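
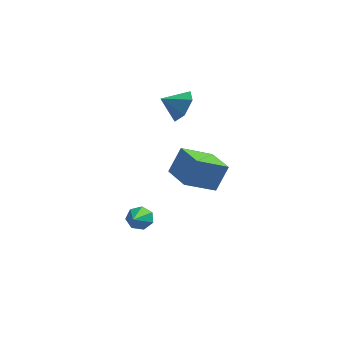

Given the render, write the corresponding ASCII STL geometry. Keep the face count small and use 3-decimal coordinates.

solid 
facet normal -0.084 0.840 -0.536
outer loop
vertex 0.496 -2.039 -3.594
vertex 0.217 -1.726 -3.059
vertex 0.874 -1.769 -3.23
endloop
endfacet
facet normal 0.758 -0.506 -0.412
outer loop
vertex 0.496 -2.039 -3.594
vertex 0.874 -1.769 -3.23
vertex 0.403 -3.574 -1.881
endloop
endfacet
facet normal -0.085 0.840 -0.536
outer loop
vertex 0.874 -1.769 -3.23
vertex 0.217 -1.726 -3.059
vertex 0.757 -1.466 -2.737
endloop
endfacet
facet normal 0.963 -0.055 0.263
outer loop
vertex 0.874 -1.769 -3.23
vertex 0.757 -1.466 -2.737
vertex 0.403 -3.574 -1.881
endloop
endfacet
facet normal -0.085 0.840 -0.536
outer loop
vertex 0.757 -1.466 -2.737
vertex 0.217 -1.726 -3.059
vertex 0.234 -1.359 -2.487
endloop
endfacet
facet normal 0.460 0.267 0.847
outer loop
vertex 0.757 -1.466 -2.737
vertex 0.234 -1.359 -2.487
vertex 0.403 -3.574 -1.881
endloop
endfacet
facet normal -0.085 0.840 -0.536
outer loop
vertex 0.234 -1.359 -2.487
vertex 0.217 -1.726 -3.059
vertex -0.302 -1.528 -2.667
endloop
endfacet
facet normal -0.372 0.218 0.902
outer loop
vertex 0.234 -1.359 -2.487
vertex -0.302 -1.528 -2.667
vertex 0.403 -3.574 -1.881
endloop
endfacet
facet normal -0.084 0.840 -0.536
outer loop
vertex -0.302 -1.528 -2.667
vertex 0.217 -1.726 -3.059
vertex -0.447 -1.846 -3.143
endloop
endfacet
facet normal -0.908 -0.164 0.386
outer loop
vertex -0.302 -1.528 -2.667
vertex -0.447 -1.846 -3.143
vertex 0.403 -3.574 -1.881
endloop
endfacet
facet normal -0.084 0.841 -0.535
outer loop
vertex -0.447 -1.846 -3.143
vertex 0.217 -1.726 -3.059
vertex -0.091 -2.073 -3.556
endloop
endfacet
facet normal -0.742 -0.593 -0.313
outer loop
vertex -0.447 -1.846 -3.143
vertex -0.091 -2.073 -3.556
vertex 0.403 -3.574 -1.881
endloop
endfacet
facet normal -0.083 0.841 -0.535
outer loop
vertex -0.091 -2.073 -3.556
vertex 0.217 -1.726 -3.059
vertex 0.496 -2.039 -3.594
endloop
endfacet
facet normal -0.000 -0.745 -0.667
outer loop
vertex -0.091 -2.073 -3.556
vertex 0.496 -2.039 -3.594
vertex 0.403 -3.574 -1.881
endloop
endfacet
facet normal -0.718 -0.529 0.452
outer loop
vertex 2.718 -0.776 0.69
vertex 1.623 0.595 0.557
vertex 2.237 -1.293 -0.679
endloop
endfacet
facet normal 0.622 -0.779 0.076
outer loop
vertex 3.537 -0.335 -1.497
vertex 2.718 -0.776 0.69
vertex 2.237 -1.293 -0.679
endloop
endfacet
facet normal -0.718 -0.529 0.452
outer loop
vertex 2.237 -1.293 -0.679
vertex 1.623 0.595 0.557
vertex 1.142 0.079 -0.812
endloop
endfacet
facet normal -0.312 -0.335 -0.889
outer loop
vertex 1.142 0.079 -0.812
vertex 3.537 -0.335 -1.497
vertex 2.237 -1.293 -0.679
endloop
endfacet
facet normal 0.312 0.335 0.889
outer loop
vertex 2.718 -0.776 0.69
vertex 2.923 1.553 -0.261
vertex 1.623 0.595 0.557
endloop
endfacet
facet normal 0.622 -0.780 0.076
outer loop
vertex 4.018 0.181 -0.128
vertex 2.718 -0.776 0.69
vertex 3.537 -0.335 -1.497
endloop
endfacet
facet normal 0.312 0.335 0.889
outer loop
vertex 4.018 0.181 -0.128
vertex 2.923 1.553 -0.261
vertex 2.718 -0.776 0.69
endloop
endfacet
facet normal -0.622 0.780 -0.075
outer loop
vertex 1.623 0.595 0.557
vertex 2.923 1.553 -0.261
vertex 1.142 0.079 -0.812
endloop
endfacet
facet normal -0.312 -0.336 -0.889
outer loop
vertex 2.442 1.036 -1.63
vertex 3.537 -0.335 -1.497
vertex 1.142 0.079 -0.812
endloop
endfacet
facet normal -0.622 0.780 -0.076
outer loop
vertex 1.142 0.079 -0.812
vertex 2.923 1.553 -0.261
vertex 2.442 1.036 -1.63
endloop
endfacet
facet normal 0.718 0.530 -0.452
outer loop
vertex 2.442 1.036 -1.63
vertex 4.018 0.181 -0.128
vertex 3.537 -0.335 -1.497
endloop
endfacet
facet normal 0.718 0.529 -0.452
outer loop
vertex 2.923 1.553 -0.261
vertex 4.018 0.181 -0.128
vertex 2.442 1.036 -1.63
endloop
endfacet
facet normal 0.814 0.302 -0.497
outer loop
vertex 2.25 0.249 4.138
vertex 1.7 0.578 3.437
vertex 1.933 1.145 4.164
endloop
endfacet
facet normal -0.075 -0.055 0.996
outer loop
vertex 2.25 0.249 4.138
vertex 1.933 1.145 4.164
vertex 0.74 0.222 4.023
endloop
endfacet
facet normal 0.814 0.302 -0.497
outer loop
vertex 1.933 1.145 4.164
vertex 1.7 0.578 3.437
vertex 1.383 1.474 3.463
endloop
endfacet
facet normal -0.508 0.555 0.659
outer loop
vertex 1.933 1.145 4.164
vertex 1.383 1.474 3.463
vertex 0.74 0.222 4.023
endloop
endfacet
facet normal 0.814 0.302 -0.496
outer loop
vertex 1.383 1.474 3.463
vertex 1.7 0.578 3.437
vertex 1.15 0.908 2.736
endloop
endfacet
facet normal -0.898 0.437 -0.053
outer loop
vertex 1.383 1.474 3.463
vertex 1.15 0.908 2.736
vertex 0.74 0.222 4.023
endloop
endfacet
facet normal 0.814 0.302 -0.496
outer loop
vertex 1.15 0.908 2.736
vertex 1.7 0.578 3.437
vertex 1.467 0.012 2.71
endloop
endfacet
facet normal -0.856 -0.290 -0.428
outer loop
vertex 1.15 0.908 2.736
vertex 1.467 0.012 2.71
vertex 0.74 0.222 4.023
endloop
endfacet
facet normal 0.814 0.302 -0.496
outer loop
vertex 1.467 0.012 2.71
vertex 1.7 0.578 3.437
vertex 2.017 -0.317 3.412
endloop
endfacet
facet normal -0.424 -0.901 -0.090
outer loop
vertex 1.467 0.012 2.71
vertex 2.017 -0.317 3.412
vertex 0.74 0.222 4.023
endloop
endfacet
facet normal 0.814 0.302 -0.497
outer loop
vertex 2.017 -0.317 3.412
vertex 1.7 0.578 3.437
vertex 2.25 0.249 4.138
endloop
endfacet
facet normal -0.033 -0.783 0.621
outer loop
vertex 2.017 -0.317 3.412
vertex 2.25 0.249 4.138
vertex 0.74 0.222 4.023
endloop
endfacet

endsolid


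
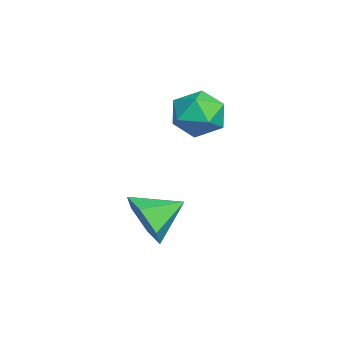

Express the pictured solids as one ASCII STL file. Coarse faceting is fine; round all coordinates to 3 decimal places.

solid 
facet normal -0.172 -0.326 0.930
outer loop
vertex -0.94 1.9 0.644
vertex -0.644 1.005 0.385
vertex 0.002 1.653 0.732
endloop
endfacet
facet normal 0.009 0.364 0.931
outer loop
vertex -0.94 1.9 0.644
vertex 0.002 1.653 0.732
vertex -0.242 2.535 0.389
endloop
endfacet
facet normal -0.460 0.716 0.524
outer loop
vertex -0.94 1.9 0.644
vertex -0.242 2.535 0.389
vertex -1.038 2.433 -0.17
endloop
endfacet
facet normal -0.931 0.244 0.272
outer loop
vertex -0.94 1.9 0.644
vertex -1.038 2.433 -0.17
vertex -1.286 1.487 -0.172
endloop
endfacet
facet normal -0.753 -0.400 0.522
outer loop
vertex -0.94 1.9 0.644
vertex -1.286 1.487 -0.172
vertex -0.644 1.005 0.385
endloop
endfacet
facet normal 0.652 0.425 0.628
outer loop
vertex -0.242 2.535 0.389
vertex 0.002 1.653 0.732
vertex 0.486 2.033 -0.028
endloop
endfacet
facet normal 0.359 -0.693 0.626
outer loop
vertex 0.002 1.653 0.732
vertex -0.644 1.005 0.385
vertex 0.238 1.087 -0.03
endloop
endfacet
facet normal -0.581 -0.813 -0.035
outer loop
vertex -0.644 1.005 0.385
vertex -1.286 1.487 -0.172
vertex -0.558 0.985 -0.589
endloop
endfacet
facet normal -0.869 0.229 -0.439
outer loop
vertex -1.286 1.487 -0.172
vertex -1.038 2.433 -0.17
vertex -0.802 1.867 -0.932
endloop
endfacet
facet normal -0.106 0.994 -0.030
outer loop
vertex -1.038 2.433 -0.17
vertex -0.242 2.535 0.389
vertex -0.156 2.515 -0.585
endloop
endfacet
facet normal 0.931 -0.244 -0.272
outer loop
vertex 0.14 1.62 -0.844
vertex 0.486 2.033 -0.028
vertex 0.238 1.087 -0.03
endloop
endfacet
facet normal 0.460 -0.716 -0.524
outer loop
vertex 0.14 1.62 -0.844
vertex 0.238 1.087 -0.03
vertex -0.558 0.985 -0.589
endloop
endfacet
facet normal -0.009 -0.364 -0.931
outer loop
vertex 0.14 1.62 -0.844
vertex -0.558 0.985 -0.589
vertex -0.802 1.867 -0.932
endloop
endfacet
facet normal 0.172 0.326 -0.930
outer loop
vertex 0.14 1.62 -0.844
vertex -0.802 1.867 -0.932
vertex -0.156 2.515 -0.585
endloop
endfacet
facet normal 0.753 0.400 -0.522
outer loop
vertex 0.14 1.62 -0.844
vertex -0.156 2.515 -0.585
vertex 0.486 2.033 -0.028
endloop
endfacet
facet normal 0.869 -0.229 0.439
outer loop
vertex 0.238 1.087 -0.03
vertex 0.486 2.033 -0.028
vertex 0.002 1.653 0.732
endloop
endfacet
facet normal 0.106 -0.994 0.030
outer loop
vertex -0.558 0.985 -0.589
vertex 0.238 1.087 -0.03
vertex -0.644 1.005 0.385
endloop
endfacet
facet normal -0.652 -0.425 -0.628
outer loop
vertex -0.802 1.867 -0.932
vertex -0.558 0.985 -0.589
vertex -1.286 1.487 -0.172
endloop
endfacet
facet normal -0.359 0.693 -0.626
outer loop
vertex -0.156 2.515 -0.585
vertex -0.802 1.867 -0.932
vertex -1.038 2.433 -0.17
endloop
endfacet
facet normal 0.581 0.813 0.035
outer loop
vertex 0.486 2.033 -0.028
vertex -0.156 2.515 -0.585
vertex -0.242 2.535 0.389
endloop
endfacet
facet normal 0.329 -0.872 -0.364
outer loop
vertex 2.172 0.513 -4.329
vertex 1.803 0.031 -3.508
vertex 1.217 0.155 -4.334
endloop
endfacet
facet normal -0.278 0.751 -0.599
outer loop
vertex 2.172 0.513 -4.329
vertex 1.217 0.155 -4.334
vertex 1.337 1.269 -2.992
endloop
endfacet
facet normal 0.328 -0.872 -0.364
outer loop
vertex 1.217 0.155 -4.334
vertex 1.803 0.031 -3.508
vertex 0.848 -0.326 -3.514
endloop
endfacet
facet normal -0.914 0.348 -0.207
outer loop
vertex 1.217 0.155 -4.334
vertex 0.848 -0.326 -3.514
vertex 1.337 1.269 -2.992
endloop
endfacet
facet normal 0.328 -0.872 -0.364
outer loop
vertex 0.848 -0.326 -3.514
vertex 1.803 0.031 -3.508
vertex 1.434 -0.45 -2.688
endloop
endfacet
facet normal -0.810 0.057 0.583
outer loop
vertex 0.848 -0.326 -3.514
vertex 1.434 -0.45 -2.688
vertex 1.337 1.269 -2.992
endloop
endfacet
facet normal 0.328 -0.872 -0.364
outer loop
vertex 1.434 -0.45 -2.688
vertex 1.803 0.031 -3.508
vertex 2.389 -0.093 -2.683
endloop
endfacet
facet normal -0.069 0.170 0.983
outer loop
vertex 1.434 -0.45 -2.688
vertex 2.389 -0.093 -2.683
vertex 1.337 1.269 -2.992
endloop
endfacet
facet normal 0.329 -0.871 -0.364
outer loop
vertex 2.389 -0.093 -2.683
vertex 1.803 0.031 -3.508
vertex 2.758 0.389 -3.503
endloop
endfacet
facet normal 0.567 0.573 0.592
outer loop
vertex 2.389 -0.093 -2.683
vertex 2.758 0.389 -3.503
vertex 1.337 1.269 -2.992
endloop
endfacet
facet normal 0.329 -0.872 -0.364
outer loop
vertex 2.758 0.389 -3.503
vertex 1.803 0.031 -3.508
vertex 2.172 0.513 -4.329
endloop
endfacet
facet normal 0.463 0.864 -0.199
outer loop
vertex 2.758 0.389 -3.503
vertex 2.172 0.513 -4.329
vertex 1.337 1.269 -2.992
endloop
endfacet

endsolid


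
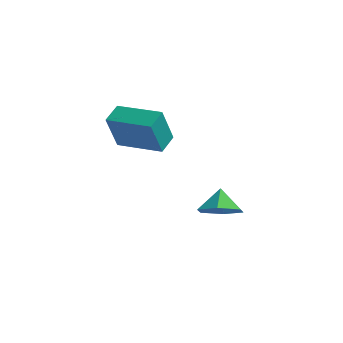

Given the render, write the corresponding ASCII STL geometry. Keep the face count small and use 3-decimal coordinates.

solid 
facet normal -0.975 0.175 -0.138
outer loop
vertex -0.549 -0.824 2.233
vertex -0.411 0.159 2.508
vertex -0.225 -0.384 0.497
endloop
endfacet
facet normal -0.133 -0.955 -0.267
outer loop
vertex 1.871 -0.759 0.792
vertex -0.549 -0.824 2.233
vertex -0.225 -0.384 0.497
endloop
endfacet
facet normal -0.975 0.174 -0.137
outer loop
vertex -0.225 -0.384 0.497
vertex -0.411 0.159 2.508
vertex -0.088 0.599 0.772
endloop
endfacet
facet normal 0.178 0.242 -0.954
outer loop
vertex -0.088 0.599 0.772
vertex 1.871 -0.759 0.792
vertex -0.225 -0.384 0.497
endloop
endfacet
facet normal -0.178 -0.242 0.954
outer loop
vertex -0.549 -0.824 2.233
vertex 1.685 -0.216 2.803
vertex -0.411 0.159 2.508
endloop
endfacet
facet normal -0.133 -0.955 -0.267
outer loop
vertex 1.548 -1.199 2.528
vertex -0.549 -0.824 2.233
vertex 1.871 -0.759 0.792
endloop
endfacet
facet normal -0.177 -0.242 0.954
outer loop
vertex 1.548 -1.199 2.528
vertex 1.685 -0.216 2.803
vertex -0.549 -0.824 2.233
endloop
endfacet
facet normal 0.133 0.955 0.267
outer loop
vertex -0.411 0.159 2.508
vertex 1.685 -0.216 2.803
vertex -0.088 0.599 0.772
endloop
endfacet
facet normal 0.177 0.242 -0.954
outer loop
vertex 2.009 0.224 1.067
vertex 1.871 -0.759 0.792
vertex -0.088 0.599 0.772
endloop
endfacet
facet normal 0.133 0.955 0.267
outer loop
vertex -0.088 0.599 0.772
vertex 1.685 -0.216 2.803
vertex 2.009 0.224 1.067
endloop
endfacet
facet normal 0.975 -0.175 0.137
outer loop
vertex 2.009 0.224 1.067
vertex 1.548 -1.199 2.528
vertex 1.871 -0.759 0.792
endloop
endfacet
facet normal 0.975 -0.174 0.138
outer loop
vertex 1.685 -0.216 2.803
vertex 1.548 -1.199 2.528
vertex 2.009 0.224 1.067
endloop
endfacet
facet normal 0.217 -0.675 -0.705
outer loop
vertex 4.877 0.475 -2.95
vertex 3.948 0.652 -3.406
vertex 4.787 1.216 -3.688
endloop
endfacet
facet normal 0.638 0.581 0.506
outer loop
vertex 4.877 0.475 -2.95
vertex 4.787 1.216 -3.688
vertex 3.692 1.448 -2.574
endloop
endfacet
facet normal 0.217 -0.675 -0.705
outer loop
vertex 4.787 1.216 -3.688
vertex 3.948 0.652 -3.406
vertex 3.858 1.393 -4.144
endloop
endfacet
facet normal 0.194 0.981 -0.014
outer loop
vertex 4.787 1.216 -3.688
vertex 3.858 1.393 -4.144
vertex 3.692 1.448 -2.574
endloop
endfacet
facet normal 0.218 -0.675 -0.705
outer loop
vertex 3.858 1.393 -4.144
vertex 3.948 0.652 -3.406
vertex 3.019 0.828 -3.862
endloop
endfacet
facet normal -0.577 0.812 -0.089
outer loop
vertex 3.858 1.393 -4.144
vertex 3.019 0.828 -3.862
vertex 3.692 1.448 -2.574
endloop
endfacet
facet normal 0.218 -0.675 -0.705
outer loop
vertex 3.019 0.828 -3.862
vertex 3.948 0.652 -3.406
vertex 3.109 0.087 -3.124
endloop
endfacet
facet normal -0.903 0.243 0.355
outer loop
vertex 3.019 0.828 -3.862
vertex 3.109 0.087 -3.124
vertex 3.692 1.448 -2.574
endloop
endfacet
facet normal 0.218 -0.675 -0.705
outer loop
vertex 3.109 0.087 -3.124
vertex 3.948 0.652 -3.406
vertex 4.038 -0.09 -2.668
endloop
endfacet
facet normal -0.459 -0.157 0.874
outer loop
vertex 3.109 0.087 -3.124
vertex 4.038 -0.09 -2.668
vertex 3.692 1.448 -2.574
endloop
endfacet
facet normal 0.218 -0.675 -0.705
outer loop
vertex 4.038 -0.09 -2.668
vertex 3.948 0.652 -3.406
vertex 4.877 0.475 -2.95
endloop
endfacet
facet normal 0.311 0.012 0.950
outer loop
vertex 4.038 -0.09 -2.668
vertex 4.877 0.475 -2.95
vertex 3.692 1.448 -2.574
endloop
endfacet

endsolid


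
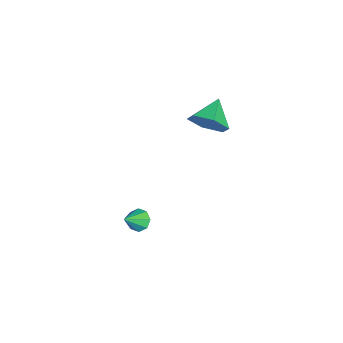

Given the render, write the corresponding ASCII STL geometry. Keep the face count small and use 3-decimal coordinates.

solid 
facet normal 0.827 -0.339 -0.448
outer loop
vertex 1.513 0.843 3.333
vertex 1.049 0.621 2.644
vertex 1.397 1.406 2.693
endloop
endfacet
facet normal 0.039 0.754 0.656
outer loop
vertex 1.513 0.843 3.333
vertex 1.397 1.406 2.693
vertex 0.031 1.039 3.196
endloop
endfacet
facet normal 0.827 -0.339 -0.448
outer loop
vertex 1.397 1.406 2.693
vertex 1.049 0.621 2.644
vertex 0.933 1.184 2.004
endloop
endfacet
facet normal -0.295 0.950 -0.107
outer loop
vertex 1.397 1.406 2.693
vertex 0.933 1.184 2.004
vertex 0.031 1.039 3.196
endloop
endfacet
facet normal 0.826 -0.340 -0.449
outer loop
vertex 0.933 1.184 2.004
vertex 1.049 0.621 2.644
vertex 0.584 0.399 1.956
endloop
endfacet
facet normal -0.762 0.371 -0.531
outer loop
vertex 0.933 1.184 2.004
vertex 0.584 0.399 1.956
vertex 0.031 1.039 3.196
endloop
endfacet
facet normal 0.826 -0.340 -0.449
outer loop
vertex 0.584 0.399 1.956
vertex 1.049 0.621 2.644
vertex 0.7 -0.164 2.596
endloop
endfacet
facet normal -0.895 -0.402 -0.192
outer loop
vertex 0.584 0.399 1.956
vertex 0.7 -0.164 2.596
vertex 0.031 1.039 3.196
endloop
endfacet
facet normal 0.827 -0.340 -0.447
outer loop
vertex 0.7 -0.164 2.596
vertex 1.049 0.621 2.644
vertex 1.164 0.059 3.285
endloop
endfacet
facet normal -0.562 -0.598 0.572
outer loop
vertex 0.7 -0.164 2.596
vertex 1.164 0.059 3.285
vertex 0.031 1.039 3.196
endloop
endfacet
facet normal 0.827 -0.341 -0.447
outer loop
vertex 1.164 0.059 3.285
vertex 1.049 0.621 2.644
vertex 1.513 0.843 3.333
endloop
endfacet
facet normal -0.095 -0.019 0.995
outer loop
vertex 1.164 0.059 3.285
vertex 1.513 0.843 3.333
vertex 0.031 1.039 3.196
endloop
endfacet
facet normal -0.551 0.482 -0.681
outer loop
vertex 2.332 -1.677 -2.742
vertex 1.941 -2.01 -2.661
vertex 2.084 -1.555 -2.455
endloop
endfacet
facet normal 0.728 0.565 0.389
outer loop
vertex 2.332 -1.677 -2.742
vertex 2.084 -1.555 -2.455
vertex 2.559 -2.55 -1.899
endloop
endfacet
facet normal -0.551 0.482 -0.681
outer loop
vertex 2.084 -1.555 -2.455
vertex 1.941 -2.01 -2.661
vertex 1.753 -1.699 -2.289
endloop
endfacet
facet normal 0.176 0.543 0.821
outer loop
vertex 2.084 -1.555 -2.455
vertex 1.753 -1.699 -2.289
vertex 2.559 -2.55 -1.899
endloop
endfacet
facet normal -0.553 0.480 -0.681
outer loop
vertex 1.753 -1.699 -2.289
vertex 1.941 -2.01 -2.661
vertex 1.532 -2.026 -2.34
endloop
endfacet
facet normal -0.352 0.093 0.931
outer loop
vertex 1.753 -1.699 -2.289
vertex 1.532 -2.026 -2.34
vertex 2.559 -2.55 -1.899
endloop
endfacet
facet normal -0.552 0.483 -0.679
outer loop
vertex 1.532 -2.026 -2.34
vertex 1.941 -2.01 -2.661
vertex 1.55 -2.343 -2.58
endloop
endfacet
facet normal -0.548 -0.525 0.652
outer loop
vertex 1.532 -2.026 -2.34
vertex 1.55 -2.343 -2.58
vertex 2.559 -2.55 -1.899
endloop
endfacet
facet normal -0.551 0.482 -0.681
outer loop
vertex 1.55 -2.343 -2.58
vertex 1.941 -2.01 -2.661
vertex 1.797 -2.466 -2.867
endloop
endfacet
facet normal -0.295 -0.944 0.150
outer loop
vertex 1.55 -2.343 -2.58
vertex 1.797 -2.466 -2.867
vertex 2.559 -2.55 -1.899
endloop
endfacet
facet normal -0.552 0.482 -0.680
outer loop
vertex 1.797 -2.466 -2.867
vertex 1.941 -2.01 -2.661
vertex 2.128 -2.321 -3.033
endloop
endfacet
facet normal 0.261 -0.922 -0.285
outer loop
vertex 1.797 -2.466 -2.867
vertex 2.128 -2.321 -3.033
vertex 2.559 -2.55 -1.899
endloop
endfacet
facet normal -0.553 0.481 -0.680
outer loop
vertex 2.128 -2.321 -3.033
vertex 1.941 -2.01 -2.661
vertex 2.35 -1.994 -2.982
endloop
endfacet
facet normal 0.788 -0.473 -0.395
outer loop
vertex 2.128 -2.321 -3.033
vertex 2.35 -1.994 -2.982
vertex 2.559 -2.55 -1.899
endloop
endfacet
facet normal -0.552 0.483 -0.679
outer loop
vertex 2.35 -1.994 -2.982
vertex 1.941 -2.01 -2.661
vertex 2.332 -1.677 -2.742
endloop
endfacet
facet normal 0.983 0.144 -0.116
outer loop
vertex 2.35 -1.994 -2.982
vertex 2.332 -1.677 -2.742
vertex 2.559 -2.55 -1.899
endloop
endfacet

endsolid


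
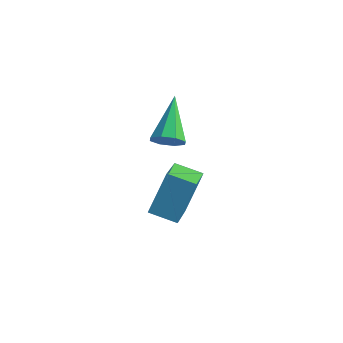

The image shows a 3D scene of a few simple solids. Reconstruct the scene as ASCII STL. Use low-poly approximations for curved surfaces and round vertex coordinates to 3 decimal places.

solid 
facet normal 0.228 -0.822 -0.522
outer loop
vertex 1.49 0.17 1.029
vertex 1.127 0.357 0.576
vertex 1.716 0.432 0.715
endloop
endfacet
facet normal 0.739 0.149 0.657
outer loop
vertex 1.49 0.17 1.029
vertex 1.716 0.432 0.715
vertex 0.713 1.843 1.524
endloop
endfacet
facet normal 0.228 -0.820 -0.525
outer loop
vertex 1.716 0.432 0.715
vertex 1.127 0.357 0.576
vertex 1.597 0.651 0.321
endloop
endfacet
facet normal 0.829 0.556 0.059
outer loop
vertex 1.716 0.432 0.715
vertex 1.597 0.651 0.321
vertex 0.713 1.843 1.524
endloop
endfacet
facet normal 0.229 -0.820 -0.524
outer loop
vertex 1.597 0.651 0.321
vertex 1.127 0.357 0.576
vertex 1.202 0.698 0.075
endloop
endfacet
facet normal 0.394 0.781 -0.484
outer loop
vertex 1.597 0.651 0.321
vertex 1.202 0.698 0.075
vertex 0.713 1.843 1.524
endloop
endfacet
facet normal 0.229 -0.820 -0.524
outer loop
vertex 1.202 0.698 0.075
vertex 1.127 0.357 0.576
vertex 0.763 0.545 0.123
endloop
endfacet
facet normal -0.312 0.691 -0.652
outer loop
vertex 1.202 0.698 0.075
vertex 0.763 0.545 0.123
vertex 0.713 1.843 1.524
endloop
endfacet
facet normal 0.229 -0.820 -0.524
outer loop
vertex 0.763 0.545 0.123
vertex 1.127 0.357 0.576
vertex 0.538 0.282 0.436
endloop
endfacet
facet normal -0.875 0.339 -0.345
outer loop
vertex 0.763 0.545 0.123
vertex 0.538 0.282 0.436
vertex 0.713 1.843 1.524
endloop
endfacet
facet normal 0.229 -0.822 -0.522
outer loop
vertex 0.538 0.282 0.436
vertex 1.127 0.357 0.576
vertex 0.657 0.064 0.831
endloop
endfacet
facet normal -0.965 -0.068 0.253
outer loop
vertex 0.538 0.282 0.436
vertex 0.657 0.064 0.831
vertex 0.713 1.843 1.524
endloop
endfacet
facet normal 0.228 -0.821 -0.524
outer loop
vertex 0.657 0.064 0.831
vertex 1.127 0.357 0.576
vertex 1.051 0.017 1.076
endloop
endfacet
facet normal -0.530 -0.293 0.796
outer loop
vertex 0.657 0.064 0.831
vertex 1.051 0.017 1.076
vertex 0.713 1.843 1.524
endloop
endfacet
facet normal 0.230 -0.821 -0.523
outer loop
vertex 1.051 0.017 1.076
vertex 1.127 0.357 0.576
vertex 1.49 0.17 1.029
endloop
endfacet
facet normal 0.174 -0.204 0.963
outer loop
vertex 1.051 0.017 1.076
vertex 1.49 0.17 1.029
vertex 0.713 1.843 1.524
endloop
endfacet
facet normal -0.962 -0.102 0.251
outer loop
vertex 1.042 0.455 -1.246
vertex 0.584 2.111 -2.326
vertex 0.795 -0.478 -2.572
endloop
endfacet
facet normal 0.226 -0.816 0.532
outer loop
vertex 1.796 -0.371 -2.834
vertex 1.042 0.455 -1.246
vertex 0.795 -0.478 -2.572
endloop
endfacet
facet normal -0.963 -0.102 0.251
outer loop
vertex 0.795 -0.478 -2.572
vertex 0.584 2.111 -2.326
vertex 0.337 1.179 -3.652
endloop
endfacet
facet normal -0.151 -0.569 -0.809
outer loop
vertex 0.337 1.179 -3.652
vertex 1.796 -0.371 -2.834
vertex 0.795 -0.478 -2.572
endloop
endfacet
facet normal 0.151 0.569 0.808
outer loop
vertex 1.042 0.455 -1.246
vertex 1.585 2.218 -2.588
vertex 0.584 2.111 -2.326
endloop
endfacet
facet normal 0.226 -0.816 0.532
outer loop
vertex 2.043 0.561 -1.508
vertex 1.042 0.455 -1.246
vertex 1.796 -0.371 -2.834
endloop
endfacet
facet normal 0.151 0.569 0.808
outer loop
vertex 2.043 0.561 -1.508
vertex 1.585 2.218 -2.588
vertex 1.042 0.455 -1.246
endloop
endfacet
facet normal -0.226 0.816 -0.532
outer loop
vertex 0.584 2.111 -2.326
vertex 1.585 2.218 -2.588
vertex 0.337 1.179 -3.652
endloop
endfacet
facet normal -0.151 -0.569 -0.808
outer loop
vertex 1.338 1.285 -3.914
vertex 1.796 -0.371 -2.834
vertex 0.337 1.179 -3.652
endloop
endfacet
facet normal -0.226 0.816 -0.532
outer loop
vertex 0.337 1.179 -3.652
vertex 1.585 2.218 -2.588
vertex 1.338 1.285 -3.914
endloop
endfacet
facet normal 0.963 0.102 -0.251
outer loop
vertex 1.338 1.285 -3.914
vertex 2.043 0.561 -1.508
vertex 1.796 -0.371 -2.834
endloop
endfacet
facet normal 0.963 0.102 -0.251
outer loop
vertex 1.585 2.218 -2.588
vertex 2.043 0.561 -1.508
vertex 1.338 1.285 -3.914
endloop
endfacet

endsolid


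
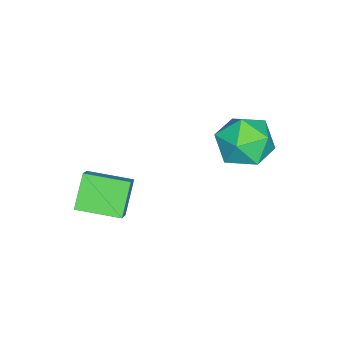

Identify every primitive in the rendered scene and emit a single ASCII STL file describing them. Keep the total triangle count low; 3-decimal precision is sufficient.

solid 
facet normal -0.736 -0.179 -0.653
outer loop
vertex -1.033 -4.744 2.7
vertex -1.272 -3.21 2.549
vertex -0.129 -4.705 1.671
endloop
endfacet
facet normal 0.153 -0.984 0.097
outer loop
vertex 0.592 -4.53 2.311
vertex -1.033 -4.744 2.7
vertex -0.129 -4.705 1.671
endloop
endfacet
facet normal -0.736 -0.179 -0.653
outer loop
vertex -0.129 -4.705 1.671
vertex -1.272 -3.21 2.549
vertex -0.368 -3.171 1.52
endloop
endfacet
facet normal 0.660 0.029 -0.751
outer loop
vertex -0.368 -3.171 1.52
vertex 0.592 -4.53 2.311
vertex -0.129 -4.705 1.671
endloop
endfacet
facet normal -0.660 -0.029 0.751
outer loop
vertex -1.033 -4.744 2.7
vertex -0.551 -3.035 3.189
vertex -1.272 -3.21 2.549
endloop
endfacet
facet normal 0.153 -0.984 0.097
outer loop
vertex -0.312 -4.569 3.34
vertex -1.033 -4.744 2.7
vertex 0.592 -4.53 2.311
endloop
endfacet
facet normal -0.660 -0.029 0.751
outer loop
vertex -0.312 -4.569 3.34
vertex -0.551 -3.035 3.189
vertex -1.033 -4.744 2.7
endloop
endfacet
facet normal -0.153 0.984 -0.097
outer loop
vertex -1.272 -3.21 2.549
vertex -0.551 -3.035 3.189
vertex -0.368 -3.171 1.52
endloop
endfacet
facet normal 0.660 0.029 -0.751
outer loop
vertex 0.353 -2.996 2.16
vertex 0.592 -4.53 2.311
vertex -0.368 -3.171 1.52
endloop
endfacet
facet normal -0.153 0.984 -0.097
outer loop
vertex -0.368 -3.171 1.52
vertex -0.551 -3.035 3.189
vertex 0.353 -2.996 2.16
endloop
endfacet
facet normal 0.736 0.179 0.653
outer loop
vertex 0.353 -2.996 2.16
vertex -0.312 -4.569 3.34
vertex 0.592 -4.53 2.311
endloop
endfacet
facet normal 0.736 0.179 0.653
outer loop
vertex -0.551 -3.035 3.189
vertex -0.312 -4.569 3.34
vertex 0.353 -2.996 2.16
endloop
endfacet
facet normal -0.314 0.425 0.849
outer loop
vertex -4.587 0.13 3.75
vertex -3.827 -0.451 4.322
vertex -3.57 0.554 3.914
endloop
endfacet
facet normal -0.408 0.864 0.295
outer loop
vertex -4.587 0.13 3.75
vertex -3.57 0.554 3.914
vertex -4.064 0.66 2.921
endloop
endfacet
facet normal -0.826 0.534 -0.180
outer loop
vertex -4.587 0.13 3.75
vertex -4.064 0.66 2.921
vertex -4.626 -0.28 2.714
endloop
endfacet
facet normal -0.991 -0.109 0.080
outer loop
vertex -4.587 0.13 3.75
vertex -4.626 -0.28 2.714
vertex -4.48 -0.967 3.58
endloop
endfacet
facet normal -0.675 -0.177 0.717
outer loop
vertex -4.587 0.13 3.75
vertex -4.48 -0.967 3.58
vertex -3.827 -0.451 4.322
endloop
endfacet
facet normal 0.228 0.974 -0.009
outer loop
vertex -4.064 0.66 2.921
vertex -3.57 0.554 3.914
vertex -2.98 0.407 2.98
endloop
endfacet
facet normal 0.380 0.263 0.887
outer loop
vertex -3.57 0.554 3.914
vertex -3.827 -0.451 4.322
vertex -2.834 -0.28 3.846
endloop
endfacet
facet normal -0.203 -0.711 0.673
outer loop
vertex -3.827 -0.451 4.322
vertex -4.48 -0.967 3.58
vertex -3.396 -1.22 3.639
endloop
endfacet
facet normal -0.715 -0.602 -0.357
outer loop
vertex -4.48 -0.967 3.58
vertex -4.626 -0.28 2.714
vertex -3.89 -1.114 2.646
endloop
endfacet
facet normal -0.449 0.440 -0.778
outer loop
vertex -4.626 -0.28 2.714
vertex -4.064 0.66 2.921
vertex -3.633 -0.109 2.238
endloop
endfacet
facet normal 0.991 0.109 -0.080
outer loop
vertex -2.873 -0.69 2.81
vertex -2.98 0.407 2.98
vertex -2.834 -0.28 3.846
endloop
endfacet
facet normal 0.826 -0.534 0.180
outer loop
vertex -2.873 -0.69 2.81
vertex -2.834 -0.28 3.846
vertex -3.396 -1.22 3.639
endloop
endfacet
facet normal 0.408 -0.864 -0.295
outer loop
vertex -2.873 -0.69 2.81
vertex -3.396 -1.22 3.639
vertex -3.89 -1.114 2.646
endloop
endfacet
facet normal 0.314 -0.425 -0.849
outer loop
vertex -2.873 -0.69 2.81
vertex -3.89 -1.114 2.646
vertex -3.633 -0.109 2.238
endloop
endfacet
facet normal 0.675 0.177 -0.717
outer loop
vertex -2.873 -0.69 2.81
vertex -3.633 -0.109 2.238
vertex -2.98 0.407 2.98
endloop
endfacet
facet normal 0.715 0.602 0.357
outer loop
vertex -2.834 -0.28 3.846
vertex -2.98 0.407 2.98
vertex -3.57 0.554 3.914
endloop
endfacet
facet normal 0.449 -0.440 0.778
outer loop
vertex -3.396 -1.22 3.639
vertex -2.834 -0.28 3.846
vertex -3.827 -0.451 4.322
endloop
endfacet
facet normal -0.228 -0.974 0.009
outer loop
vertex -3.89 -1.114 2.646
vertex -3.396 -1.22 3.639
vertex -4.48 -0.967 3.58
endloop
endfacet
facet normal -0.380 -0.263 -0.887
outer loop
vertex -3.633 -0.109 2.238
vertex -3.89 -1.114 2.646
vertex -4.626 -0.28 2.714
endloop
endfacet
facet normal 0.203 0.711 -0.673
outer loop
vertex -2.98 0.407 2.98
vertex -3.633 -0.109 2.238
vertex -4.064 0.66 2.921
endloop
endfacet

endsolid


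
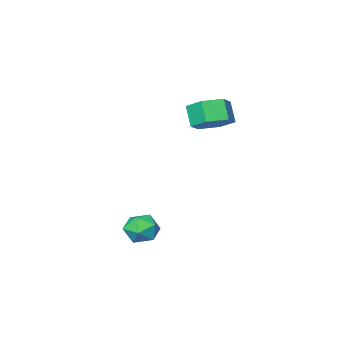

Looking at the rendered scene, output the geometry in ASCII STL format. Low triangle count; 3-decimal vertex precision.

solid 
facet normal 0.139 0.537 -0.832
outer loop
vertex -0.885 -1.981 1.663
vertex -1.911 -1.646 1.708
vertex -1.136 -1.08 2.203
endloop
endfacet
facet normal 0.963 0.124 0.241
outer loop
vertex -0.885 -1.981 1.663
vertex -1.136 -1.08 2.203
vertex -1.063 -2.668 2.728
endloop
endfacet
facet normal 0.962 0.124 0.242
outer loop
vertex -1.063 -2.668 2.728
vertex -1.136 -1.08 2.203
vertex -1.315 -1.767 3.268
endloop
endfacet
facet normal -0.139 -0.537 0.832
outer loop
vertex -1.063 -2.668 2.728
vertex -1.315 -1.767 3.268
vertex -2.089 -2.334 2.772
endloop
endfacet
facet normal 0.140 0.537 -0.832
outer loop
vertex -1.136 -1.08 2.203
vertex -1.911 -1.646 1.708
vertex -2.162 -0.745 2.247
endloop
endfacet
facet normal 0.280 0.785 0.553
outer loop
vertex -1.136 -1.08 2.203
vertex -2.162 -0.745 2.247
vertex -1.315 -1.767 3.268
endloop
endfacet
facet normal 0.279 0.785 0.554
outer loop
vertex -1.315 -1.767 3.268
vertex -2.162 -0.745 2.247
vertex -2.341 -1.433 3.312
endloop
endfacet
facet normal -0.139 -0.537 0.832
outer loop
vertex -1.315 -1.767 3.268
vertex -2.341 -1.433 3.312
vertex -2.089 -2.334 2.772
endloop
endfacet
facet normal 0.139 0.537 -0.832
outer loop
vertex -2.162 -0.745 2.247
vertex -1.911 -1.646 1.708
vertex -2.937 -1.312 1.752
endloop
endfacet
facet normal -0.683 0.661 0.312
outer loop
vertex -2.162 -0.745 2.247
vertex -2.937 -1.312 1.752
vertex -2.341 -1.433 3.312
endloop
endfacet
facet normal -0.683 0.661 0.312
outer loop
vertex -2.341 -1.433 3.312
vertex -2.937 -1.312 1.752
vertex -3.115 -1.999 2.817
endloop
endfacet
facet normal -0.139 -0.537 0.832
outer loop
vertex -2.341 -1.433 3.312
vertex -3.115 -1.999 2.817
vertex -2.089 -2.334 2.772
endloop
endfacet
facet normal 0.139 0.537 -0.832
outer loop
vertex -2.937 -1.312 1.752
vertex -1.911 -1.646 1.708
vertex -2.685 -2.213 1.212
endloop
endfacet
facet normal -0.962 -0.125 -0.241
outer loop
vertex -2.937 -1.312 1.752
vertex -2.685 -2.213 1.212
vertex -3.115 -1.999 2.817
endloop
endfacet
facet normal -0.963 -0.123 -0.241
outer loop
vertex -3.115 -1.999 2.817
vertex -2.685 -2.213 1.212
vertex -2.864 -2.9 2.277
endloop
endfacet
facet normal -0.139 -0.537 0.832
outer loop
vertex -3.115 -1.999 2.817
vertex -2.864 -2.9 2.277
vertex -2.089 -2.334 2.772
endloop
endfacet
facet normal 0.139 0.537 -0.832
outer loop
vertex -2.685 -2.213 1.212
vertex -1.911 -1.646 1.708
vertex -1.659 -2.547 1.168
endloop
endfacet
facet normal -0.279 -0.785 -0.553
outer loop
vertex -2.685 -2.213 1.212
vertex -1.659 -2.547 1.168
vertex -2.864 -2.9 2.277
endloop
endfacet
facet normal -0.280 -0.784 -0.554
outer loop
vertex -2.864 -2.9 2.277
vertex -1.659 -2.547 1.168
vertex -1.838 -3.235 2.233
endloop
endfacet
facet normal -0.140 -0.537 0.832
outer loop
vertex -2.864 -2.9 2.277
vertex -1.838 -3.235 2.233
vertex -2.089 -2.334 2.772
endloop
endfacet
facet normal 0.139 0.537 -0.832
outer loop
vertex -1.659 -2.547 1.168
vertex -1.911 -1.646 1.708
vertex -0.885 -1.981 1.663
endloop
endfacet
facet normal 0.683 -0.661 -0.312
outer loop
vertex -1.659 -2.547 1.168
vertex -0.885 -1.981 1.663
vertex -1.838 -3.235 2.233
endloop
endfacet
facet normal 0.683 -0.661 -0.312
outer loop
vertex -1.838 -3.235 2.233
vertex -0.885 -1.981 1.663
vertex -1.063 -2.668 2.728
endloop
endfacet
facet normal -0.139 -0.537 0.832
outer loop
vertex -1.838 -3.235 2.233
vertex -1.063 -2.668 2.728
vertex -2.089 -2.334 2.772
endloop
endfacet
facet normal -0.234 0.294 0.927
outer loop
vertex 2.376 0.06 -3.125
vertex 2.102 -0.821 -2.915
vertex 3.0 -0.558 -2.772
endloop
endfacet
facet normal 0.302 0.684 0.664
outer loop
vertex 2.376 0.06 -3.125
vertex 3.0 -0.558 -2.772
vertex 3.252 0.017 -3.479
endloop
endfacet
facet normal 0.074 0.995 0.063
outer loop
vertex 2.376 0.06 -3.125
vertex 3.252 0.017 -3.479
vertex 2.511 0.109 -4.06
endloop
endfacet
facet normal -0.603 0.797 -0.045
outer loop
vertex 2.376 0.06 -3.125
vertex 2.511 0.109 -4.06
vertex 1.8 -0.409 -3.711
endloop
endfacet
facet normal -0.793 0.363 0.489
outer loop
vertex 2.376 0.06 -3.125
vertex 1.8 -0.409 -3.711
vertex 2.102 -0.821 -2.915
endloop
endfacet
facet normal 0.835 0.241 0.494
outer loop
vertex 3.252 0.017 -3.479
vertex 3.0 -0.558 -2.772
vertex 3.52 -0.891 -3.489
endloop
endfacet
facet normal -0.032 -0.391 0.920
outer loop
vertex 3.0 -0.558 -2.772
vertex 2.102 -0.821 -2.915
vertex 2.809 -1.409 -3.14
endloop
endfacet
facet normal -0.937 -0.279 0.211
outer loop
vertex 2.102 -0.821 -2.915
vertex 1.8 -0.409 -3.711
vertex 2.068 -1.317 -3.721
endloop
endfacet
facet normal -0.629 0.423 -0.652
outer loop
vertex 1.8 -0.409 -3.711
vertex 2.511 0.109 -4.06
vertex 2.32 -0.742 -4.428
endloop
endfacet
facet normal 0.467 0.744 -0.478
outer loop
vertex 2.511 0.109 -4.06
vertex 3.252 0.017 -3.479
vertex 3.218 -0.479 -4.285
endloop
endfacet
facet normal 0.603 -0.797 0.045
outer loop
vertex 2.944 -1.36 -4.075
vertex 3.52 -0.891 -3.489
vertex 2.809 -1.409 -3.14
endloop
endfacet
facet normal -0.074 -0.995 -0.063
outer loop
vertex 2.944 -1.36 -4.075
vertex 2.809 -1.409 -3.14
vertex 2.068 -1.317 -3.721
endloop
endfacet
facet normal -0.302 -0.684 -0.664
outer loop
vertex 2.944 -1.36 -4.075
vertex 2.068 -1.317 -3.721
vertex 2.32 -0.742 -4.428
endloop
endfacet
facet normal 0.234 -0.294 -0.927
outer loop
vertex 2.944 -1.36 -4.075
vertex 2.32 -0.742 -4.428
vertex 3.218 -0.479 -4.285
endloop
endfacet
facet normal 0.793 -0.363 -0.489
outer loop
vertex 2.944 -1.36 -4.075
vertex 3.218 -0.479 -4.285
vertex 3.52 -0.891 -3.489
endloop
endfacet
facet normal 0.629 -0.423 0.652
outer loop
vertex 2.809 -1.409 -3.14
vertex 3.52 -0.891 -3.489
vertex 3.0 -0.558 -2.772
endloop
endfacet
facet normal -0.467 -0.744 0.478
outer loop
vertex 2.068 -1.317 -3.721
vertex 2.809 -1.409 -3.14
vertex 2.102 -0.821 -2.915
endloop
endfacet
facet normal -0.835 -0.241 -0.494
outer loop
vertex 2.32 -0.742 -4.428
vertex 2.068 -1.317 -3.721
vertex 1.8 -0.409 -3.711
endloop
endfacet
facet normal 0.032 0.391 -0.920
outer loop
vertex 3.218 -0.479 -4.285
vertex 2.32 -0.742 -4.428
vertex 2.511 0.109 -4.06
endloop
endfacet
facet normal 0.937 0.279 -0.211
outer loop
vertex 3.52 -0.891 -3.489
vertex 3.218 -0.479 -4.285
vertex 3.252 0.017 -3.479
endloop
endfacet

endsolid


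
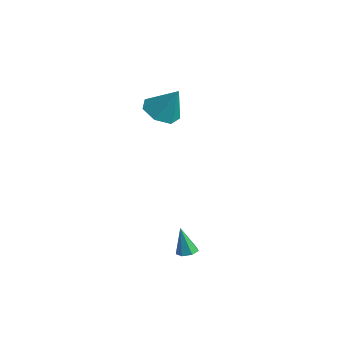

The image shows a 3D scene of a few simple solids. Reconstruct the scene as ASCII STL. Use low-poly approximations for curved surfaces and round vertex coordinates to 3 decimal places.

solid 
facet normal -0.449 -0.258 -0.855
outer loop
vertex -2.968 2.42 3.045
vertex -3.535 3.205 3.106
vertex -2.669 3.116 2.678
endloop
endfacet
facet normal 0.935 -0.323 0.149
outer loop
vertex -2.968 2.42 3.045
vertex -2.669 3.116 2.678
vertex -2.785 3.635 4.534
endloop
endfacet
facet normal -0.449 -0.258 -0.855
outer loop
vertex -2.669 3.116 2.678
vertex -3.535 3.205 3.106
vertex -3.022 3.879 2.633
endloop
endfacet
facet normal 0.907 0.416 -0.060
outer loop
vertex -2.669 3.116 2.678
vertex -3.022 3.879 2.633
vertex -2.785 3.635 4.534
endloop
endfacet
facet normal -0.449 -0.258 -0.855
outer loop
vertex -3.022 3.879 2.633
vertex -3.535 3.205 3.106
vertex -3.761 4.134 2.944
endloop
endfacet
facet normal 0.354 0.932 0.076
outer loop
vertex -3.022 3.879 2.633
vertex -3.761 4.134 2.944
vertex -2.785 3.635 4.534
endloop
endfacet
facet normal -0.449 -0.258 -0.855
outer loop
vertex -3.761 4.134 2.944
vertex -3.535 3.205 3.106
vertex -4.33 3.689 3.377
endloop
endfacet
facet normal -0.310 0.836 0.453
outer loop
vertex -3.761 4.134 2.944
vertex -4.33 3.689 3.377
vertex -2.785 3.635 4.534
endloop
endfacet
facet normal -0.449 -0.258 -0.856
outer loop
vertex -4.33 3.689 3.377
vertex -3.535 3.205 3.106
vertex -4.3 2.88 3.605
endloop
endfacet
facet normal -0.583 0.200 0.788
outer loop
vertex -4.33 3.689 3.377
vertex -4.3 2.88 3.605
vertex -2.785 3.635 4.534
endloop
endfacet
facet normal -0.449 -0.257 -0.856
outer loop
vertex -4.3 2.88 3.605
vertex -3.535 3.205 3.106
vertex -3.694 2.315 3.457
endloop
endfacet
facet normal -0.260 -0.496 0.828
outer loop
vertex -4.3 2.88 3.605
vertex -3.694 2.315 3.457
vertex -2.785 3.635 4.534
endloop
endfacet
facet normal -0.448 -0.257 -0.856
outer loop
vertex -3.694 2.315 3.457
vertex -3.535 3.205 3.106
vertex -2.968 2.42 3.045
endloop
endfacet
facet normal 0.414 -0.729 0.544
outer loop
vertex -3.694 2.315 3.457
vertex -2.968 2.42 3.045
vertex -2.785 3.635 4.534
endloop
endfacet
facet normal 0.219 0.099 -0.971
outer loop
vertex 1.871 0.825 -2.566
vertex 1.385 0.941 -2.664
vertex 1.769 1.255 -2.545
endloop
endfacet
facet normal 0.833 0.172 0.526
outer loop
vertex 1.871 0.825 -2.566
vertex 1.769 1.255 -2.545
vertex 1.075 0.799 -1.296
endloop
endfacet
facet normal 0.218 0.101 -0.971
outer loop
vertex 1.769 1.255 -2.545
vertex 1.385 0.941 -2.664
vertex 1.377 1.449 -2.613
endloop
endfacet
facet normal 0.322 0.818 0.477
outer loop
vertex 1.769 1.255 -2.545
vertex 1.377 1.449 -2.613
vertex 1.075 0.799 -1.296
endloop
endfacet
facet normal 0.220 0.101 -0.970
outer loop
vertex 1.377 1.449 -2.613
vertex 1.385 0.941 -2.664
vertex 0.991 1.261 -2.72
endloop
endfacet
facet normal -0.483 0.824 0.296
outer loop
vertex 1.377 1.449 -2.613
vertex 0.991 1.261 -2.72
vertex 1.075 0.799 -1.296
endloop
endfacet
facet normal 0.220 0.101 -0.970
outer loop
vertex 0.991 1.261 -2.72
vertex 1.385 0.941 -2.664
vertex 0.901 0.832 -2.785
endloop
endfacet
facet normal -0.975 0.187 0.118
outer loop
vertex 0.991 1.261 -2.72
vertex 0.901 0.832 -2.785
vertex 1.075 0.799 -1.296
endloop
endfacet
facet normal 0.220 0.102 -0.970
outer loop
vertex 0.901 0.832 -2.785
vertex 1.385 0.941 -2.664
vertex 1.176 0.486 -2.759
endloop
endfacet
facet normal -0.783 -0.617 0.078
outer loop
vertex 0.901 0.832 -2.785
vertex 1.176 0.486 -2.759
vertex 1.075 0.799 -1.296
endloop
endfacet
facet normal 0.219 0.102 -0.970
outer loop
vertex 1.176 0.486 -2.759
vertex 1.385 0.941 -2.664
vertex 1.607 0.483 -2.662
endloop
endfacet
facet normal -0.053 -0.977 0.205
outer loop
vertex 1.176 0.486 -2.759
vertex 1.607 0.483 -2.662
vertex 1.075 0.799 -1.296
endloop
endfacet
facet normal 0.220 0.102 -0.970
outer loop
vertex 1.607 0.483 -2.662
vertex 1.385 0.941 -2.664
vertex 1.871 0.825 -2.566
endloop
endfacet
facet normal 0.666 -0.627 0.404
outer loop
vertex 1.607 0.483 -2.662
vertex 1.871 0.825 -2.566
vertex 1.075 0.799 -1.296
endloop
endfacet

endsolid


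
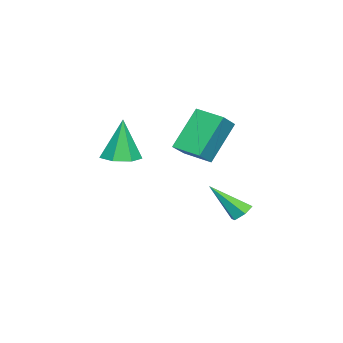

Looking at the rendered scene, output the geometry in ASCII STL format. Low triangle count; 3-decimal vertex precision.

solid 
facet normal 0.121 -0.019 -0.992
outer loop
vertex 1.159 -1.97 -0.496
vertex 0.326 -1.939 -0.598
vertex 0.871 -1.302 -0.544
endloop
endfacet
facet normal 0.802 0.379 0.462
outer loop
vertex 1.159 -1.97 -0.496
vertex 0.871 -1.302 -0.544
vertex 0.094 -1.901 1.298
endloop
endfacet
facet normal 0.121 -0.020 -0.992
outer loop
vertex 0.871 -1.302 -0.544
vertex 0.326 -1.939 -0.598
vertex 0.173 -1.113 -0.633
endloop
endfacet
facet normal 0.197 0.905 0.377
outer loop
vertex 0.871 -1.302 -0.544
vertex 0.173 -1.113 -0.633
vertex 0.094 -1.901 1.298
endloop
endfacet
facet normal 0.120 -0.020 -0.993
outer loop
vertex 0.173 -1.113 -0.633
vertex 0.326 -1.939 -0.598
vertex -0.411 -1.546 -0.695
endloop
endfacet
facet normal -0.590 0.755 0.284
outer loop
vertex 0.173 -1.113 -0.633
vertex -0.411 -1.546 -0.695
vertex 0.094 -1.901 1.298
endloop
endfacet
facet normal 0.120 -0.020 -0.993
outer loop
vertex -0.411 -1.546 -0.695
vertex 0.326 -1.939 -0.598
vertex -0.44 -2.274 -0.684
endloop
endfacet
facet normal -0.967 0.042 0.252
outer loop
vertex -0.411 -1.546 -0.695
vertex -0.44 -2.274 -0.684
vertex 0.094 -1.901 1.298
endloop
endfacet
facet normal 0.120 -0.020 -0.993
outer loop
vertex -0.44 -2.274 -0.684
vertex 0.326 -1.939 -0.598
vertex 0.108 -2.75 -0.608
endloop
endfacet
facet normal -0.648 -0.697 0.306
outer loop
vertex -0.44 -2.274 -0.684
vertex 0.108 -2.75 -0.608
vertex 0.094 -1.901 1.298
endloop
endfacet
facet normal 0.121 -0.020 -0.992
outer loop
vertex 0.108 -2.75 -0.608
vertex 0.326 -1.939 -0.598
vertex 0.819 -2.615 -0.524
endloop
endfacet
facet normal 0.124 -0.906 0.405
outer loop
vertex 0.108 -2.75 -0.608
vertex 0.819 -2.615 -0.524
vertex 0.094 -1.901 1.298
endloop
endfacet
facet normal 0.121 -0.021 -0.992
outer loop
vertex 0.819 -2.615 -0.524
vertex 0.326 -1.939 -0.598
vertex 1.159 -1.97 -0.496
endloop
endfacet
facet normal 0.770 -0.427 0.474
outer loop
vertex 0.819 -2.615 -0.524
vertex 1.159 -1.97 -0.496
vertex 0.094 -1.901 1.298
endloop
endfacet
facet normal -0.799 0.167 -0.578
outer loop
vertex -1.675 0.938 1.191
vertex -1.287 2.133 1.001
vertex -0.592 0.319 -0.485
endloop
endfacet
facet normal -0.305 -0.940 0.150
outer loop
vertex 0.327 0.127 0.179
vertex -1.675 0.938 1.191
vertex -0.592 0.319 -0.485
endloop
endfacet
facet normal -0.799 0.167 -0.578
outer loop
vertex -0.592 0.319 -0.485
vertex -1.287 2.133 1.001
vertex -0.204 1.514 -0.676
endloop
endfacet
facet normal 0.518 -0.296 -0.802
outer loop
vertex -0.204 1.514 -0.676
vertex 0.327 0.127 0.179
vertex -0.592 0.319 -0.485
endloop
endfacet
facet normal -0.518 0.296 0.803
outer loop
vertex -1.675 0.938 1.191
vertex -0.368 1.941 1.665
vertex -1.287 2.133 1.001
endloop
endfacet
facet normal -0.305 -0.940 0.150
outer loop
vertex -0.756 0.746 1.856
vertex -1.675 0.938 1.191
vertex 0.327 0.127 0.179
endloop
endfacet
facet normal -0.518 0.297 0.802
outer loop
vertex -0.756 0.746 1.856
vertex -0.368 1.941 1.665
vertex -1.675 0.938 1.191
endloop
endfacet
facet normal 0.305 0.940 -0.150
outer loop
vertex -1.287 2.133 1.001
vertex -0.368 1.941 1.665
vertex -0.204 1.514 -0.676
endloop
endfacet
facet normal 0.519 -0.296 -0.802
outer loop
vertex 0.715 1.322 -0.011
vertex 0.327 0.127 0.179
vertex -0.204 1.514 -0.676
endloop
endfacet
facet normal 0.305 0.940 -0.150
outer loop
vertex -0.204 1.514 -0.676
vertex -0.368 1.941 1.665
vertex 0.715 1.322 -0.011
endloop
endfacet
facet normal 0.799 -0.168 0.578
outer loop
vertex 0.715 1.322 -0.011
vertex -0.756 0.746 1.856
vertex 0.327 0.127 0.179
endloop
endfacet
facet normal 0.799 -0.167 0.578
outer loop
vertex -0.368 1.941 1.665
vertex -0.756 0.746 1.856
vertex 0.715 1.322 -0.011
endloop
endfacet
facet normal -0.108 0.680 -0.725
outer loop
vertex -1.952 1.989 -4.451
vertex -2.453 2.146 -4.229
vertex -1.973 2.403 -4.06
endloop
endfacet
facet normal 0.989 -0.073 0.130
outer loop
vertex -1.952 1.989 -4.451
vertex -1.973 2.403 -4.06
vertex -2.247 0.854 -2.851
endloop
endfacet
facet normal -0.108 0.680 -0.725
outer loop
vertex -1.973 2.403 -4.06
vertex -2.453 2.146 -4.229
vertex -2.474 2.56 -3.838
endloop
endfacet
facet normal 0.477 0.487 0.732
outer loop
vertex -1.973 2.403 -4.06
vertex -2.474 2.56 -3.838
vertex -2.247 0.854 -2.851
endloop
endfacet
facet normal -0.108 0.680 -0.725
outer loop
vertex -2.474 2.56 -3.838
vertex -2.453 2.146 -4.229
vertex -2.954 2.303 -4.007
endloop
endfacet
facet normal -0.484 0.389 0.784
outer loop
vertex -2.474 2.56 -3.838
vertex -2.954 2.303 -4.007
vertex -2.247 0.854 -2.851
endloop
endfacet
facet normal -0.108 0.680 -0.725
outer loop
vertex -2.954 2.303 -4.007
vertex -2.453 2.146 -4.229
vertex -2.933 1.889 -4.398
endloop
endfacet
facet normal -0.934 -0.269 0.234
outer loop
vertex -2.954 2.303 -4.007
vertex -2.933 1.889 -4.398
vertex -2.247 0.854 -2.851
endloop
endfacet
facet normal -0.108 0.680 -0.725
outer loop
vertex -2.933 1.889 -4.398
vertex -2.453 2.146 -4.229
vertex -2.432 1.732 -4.62
endloop
endfacet
facet normal -0.422 -0.829 -0.367
outer loop
vertex -2.933 1.889 -4.398
vertex -2.432 1.732 -4.62
vertex -2.247 0.854 -2.851
endloop
endfacet
facet normal -0.108 0.680 -0.725
outer loop
vertex -2.432 1.732 -4.62
vertex -2.453 2.146 -4.229
vertex -1.952 1.989 -4.451
endloop
endfacet
facet normal 0.539 -0.731 -0.419
outer loop
vertex -2.432 1.732 -4.62
vertex -1.952 1.989 -4.451
vertex -2.247 0.854 -2.851
endloop
endfacet

endsolid


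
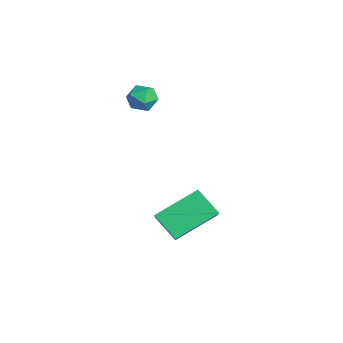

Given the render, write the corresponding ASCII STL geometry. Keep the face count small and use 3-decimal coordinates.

solid 
facet normal -0.067 0.998 0.005
outer loop
vertex -1.142 0.777 3.396
vertex -1.237 0.767 4.073
vertex -0.605 0.811 3.818
endloop
endfacet
facet normal 0.360 0.775 -0.520
outer loop
vertex -1.142 0.777 3.396
vertex -0.605 0.811 3.818
vertex -0.575 0.421 3.258
endloop
endfacet
facet normal -0.017 0.337 -0.941
outer loop
vertex -1.142 0.777 3.396
vertex -0.575 0.421 3.258
vertex -1.19 0.135 3.167
endloop
endfacet
facet normal -0.678 0.291 -0.675
outer loop
vertex -1.142 0.777 3.396
vertex -1.19 0.135 3.167
vertex -1.599 0.35 3.671
endloop
endfacet
facet normal -0.708 0.700 -0.089
outer loop
vertex -1.142 0.777 3.396
vertex -1.599 0.35 3.671
vertex -1.237 0.767 4.073
endloop
endfacet
facet normal 0.890 0.396 -0.228
outer loop
vertex -0.575 0.421 3.258
vertex -0.605 0.811 3.818
vertex -0.321 0.19 3.849
endloop
endfacet
facet normal 0.198 0.758 0.621
outer loop
vertex -0.605 0.811 3.818
vertex -1.237 0.767 4.073
vertex -0.73 0.405 4.353
endloop
endfacet
facet normal -0.839 0.277 0.469
outer loop
vertex -1.237 0.767 4.073
vertex -1.599 0.35 3.671
vertex -1.345 0.119 4.262
endloop
endfacet
facet normal -0.790 -0.385 -0.477
outer loop
vertex -1.599 0.35 3.671
vertex -1.19 0.135 3.167
vertex -1.315 -0.271 3.702
endloop
endfacet
facet normal 0.279 -0.311 -0.908
outer loop
vertex -1.19 0.135 3.167
vertex -0.575 0.421 3.258
vertex -0.683 -0.227 3.447
endloop
endfacet
facet normal 0.678 -0.291 0.675
outer loop
vertex -0.778 -0.237 4.124
vertex -0.321 0.19 3.849
vertex -0.73 0.405 4.353
endloop
endfacet
facet normal 0.017 -0.337 0.941
outer loop
vertex -0.778 -0.237 4.124
vertex -0.73 0.405 4.353
vertex -1.345 0.119 4.262
endloop
endfacet
facet normal -0.360 -0.775 0.520
outer loop
vertex -0.778 -0.237 4.124
vertex -1.345 0.119 4.262
vertex -1.315 -0.271 3.702
endloop
endfacet
facet normal 0.067 -0.998 -0.005
outer loop
vertex -0.778 -0.237 4.124
vertex -1.315 -0.271 3.702
vertex -0.683 -0.227 3.447
endloop
endfacet
facet normal 0.708 -0.700 0.089
outer loop
vertex -0.778 -0.237 4.124
vertex -0.683 -0.227 3.447
vertex -0.321 0.19 3.849
endloop
endfacet
facet normal 0.790 0.385 0.477
outer loop
vertex -0.73 0.405 4.353
vertex -0.321 0.19 3.849
vertex -0.605 0.811 3.818
endloop
endfacet
facet normal -0.279 0.311 0.908
outer loop
vertex -1.345 0.119 4.262
vertex -0.73 0.405 4.353
vertex -1.237 0.767 4.073
endloop
endfacet
facet normal -0.890 -0.396 0.228
outer loop
vertex -1.315 -0.271 3.702
vertex -1.345 0.119 4.262
vertex -1.599 0.35 3.671
endloop
endfacet
facet normal -0.198 -0.758 -0.621
outer loop
vertex -0.683 -0.227 3.447
vertex -1.315 -0.271 3.702
vertex -1.19 0.135 3.167
endloop
endfacet
facet normal 0.839 -0.277 -0.469
outer loop
vertex -0.321 0.19 3.849
vertex -0.683 -0.227 3.447
vertex -0.575 0.421 3.258
endloop
endfacet
facet normal -0.615 -0.453 0.646
outer loop
vertex 3.458 -0.322 0.226
vertex 3.164 1.368 1.132
vertex 1.863 0.068 -1.019
endloop
endfacet
facet normal 0.151 -0.871 -0.467
outer loop
vertex 2.656 0.652 -1.852
vertex 3.458 -0.322 0.226
vertex 1.863 0.068 -1.019
endloop
endfacet
facet normal -0.615 -0.453 0.646
outer loop
vertex 1.863 0.068 -1.019
vertex 3.164 1.368 1.132
vertex 1.569 1.758 -0.113
endloop
endfacet
facet normal -0.774 0.189 -0.604
outer loop
vertex 1.569 1.758 -0.113
vertex 2.656 0.652 -1.852
vertex 1.863 0.068 -1.019
endloop
endfacet
facet normal 0.774 -0.189 0.604
outer loop
vertex 3.458 -0.322 0.226
vertex 3.957 1.952 0.299
vertex 3.164 1.368 1.132
endloop
endfacet
facet normal 0.151 -0.871 -0.467
outer loop
vertex 4.251 0.262 -0.607
vertex 3.458 -0.322 0.226
vertex 2.656 0.652 -1.852
endloop
endfacet
facet normal 0.774 -0.189 0.604
outer loop
vertex 4.251 0.262 -0.607
vertex 3.957 1.952 0.299
vertex 3.458 -0.322 0.226
endloop
endfacet
facet normal -0.151 0.871 0.467
outer loop
vertex 3.164 1.368 1.132
vertex 3.957 1.952 0.299
vertex 1.569 1.758 -0.113
endloop
endfacet
facet normal -0.774 0.189 -0.604
outer loop
vertex 2.362 2.342 -0.946
vertex 2.656 0.652 -1.852
vertex 1.569 1.758 -0.113
endloop
endfacet
facet normal -0.151 0.871 0.467
outer loop
vertex 1.569 1.758 -0.113
vertex 3.957 1.952 0.299
vertex 2.362 2.342 -0.946
endloop
endfacet
facet normal 0.615 0.453 -0.646
outer loop
vertex 2.362 2.342 -0.946
vertex 4.251 0.262 -0.607
vertex 2.656 0.652 -1.852
endloop
endfacet
facet normal 0.615 0.453 -0.646
outer loop
vertex 3.957 1.952 0.299
vertex 4.251 0.262 -0.607
vertex 2.362 2.342 -0.946
endloop
endfacet

endsolid


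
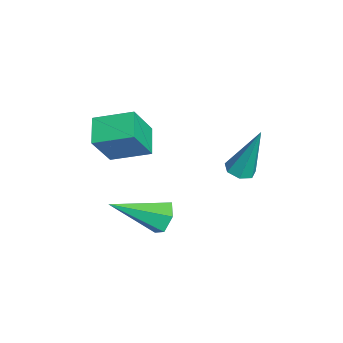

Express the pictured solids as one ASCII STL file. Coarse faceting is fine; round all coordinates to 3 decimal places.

solid 
facet normal -0.106 0.878 -0.466
outer loop
vertex 2.245 -1.162 2.052
vertex 1.781 -1.444 1.626
vertex 1.575 -1.155 2.218
endloop
endfacet
facet normal 0.237 0.211 0.948
outer loop
vertex 2.245 -1.162 2.052
vertex 1.575 -1.155 2.218
vertex 1.999 -3.236 2.574
endloop
endfacet
facet normal -0.106 0.879 -0.466
outer loop
vertex 1.575 -1.155 2.218
vertex 1.781 -1.444 1.626
vertex 1.112 -1.437 1.791
endloop
endfacet
facet normal -0.674 -0.011 0.738
outer loop
vertex 1.575 -1.155 2.218
vertex 1.112 -1.437 1.791
vertex 1.999 -3.236 2.574
endloop
endfacet
facet normal -0.105 0.879 -0.464
outer loop
vertex 1.112 -1.437 1.791
vertex 1.781 -1.444 1.626
vertex 1.318 -1.725 1.199
endloop
endfacet
facet normal -0.880 -0.468 -0.079
outer loop
vertex 1.112 -1.437 1.791
vertex 1.318 -1.725 1.199
vertex 1.999 -3.236 2.574
endloop
endfacet
facet normal -0.105 0.879 -0.465
outer loop
vertex 1.318 -1.725 1.199
vertex 1.781 -1.444 1.626
vertex 1.988 -1.732 1.034
endloop
endfacet
facet normal -0.177 -0.705 -0.687
outer loop
vertex 1.318 -1.725 1.199
vertex 1.988 -1.732 1.034
vertex 1.999 -3.236 2.574
endloop
endfacet
facet normal -0.107 0.879 -0.465
outer loop
vertex 1.988 -1.732 1.034
vertex 1.781 -1.444 1.626
vertex 2.451 -1.45 1.46
endloop
endfacet
facet normal 0.734 -0.483 -0.477
outer loop
vertex 1.988 -1.732 1.034
vertex 2.451 -1.45 1.46
vertex 1.999 -3.236 2.574
endloop
endfacet
facet normal -0.107 0.879 -0.465
outer loop
vertex 2.451 -1.45 1.46
vertex 1.781 -1.444 1.626
vertex 2.245 -1.162 2.052
endloop
endfacet
facet normal 0.940 -0.026 0.340
outer loop
vertex 2.451 -1.45 1.46
vertex 2.245 -1.162 2.052
vertex 1.999 -3.236 2.574
endloop
endfacet
facet normal -0.387 0.375 -0.842
outer loop
vertex -2.142 -3.076 2.859
vertex -1.843 -1.659 3.353
vertex -1.097 -3.122 2.358
endloop
endfacet
facet normal -0.195 -0.926 -0.323
outer loop
vertex -0.457 -3.741 3.747
vertex -2.142 -3.076 2.859
vertex -1.097 -3.122 2.358
endloop
endfacet
facet normal -0.388 0.375 -0.842
outer loop
vertex -1.097 -3.122 2.358
vertex -1.843 -1.659 3.353
vertex -0.798 -1.705 2.851
endloop
endfacet
facet normal 0.901 -0.040 -0.433
outer loop
vertex -0.798 -1.705 2.851
vertex -0.457 -3.741 3.747
vertex -1.097 -3.122 2.358
endloop
endfacet
facet normal -0.901 0.039 0.433
outer loop
vertex -2.142 -3.076 2.859
vertex -1.203 -2.278 4.742
vertex -1.843 -1.659 3.353
endloop
endfacet
facet normal -0.196 -0.926 -0.322
outer loop
vertex -1.502 -3.695 4.249
vertex -2.142 -3.076 2.859
vertex -0.457 -3.741 3.747
endloop
endfacet
facet normal -0.901 0.040 0.432
outer loop
vertex -1.502 -3.695 4.249
vertex -1.203 -2.278 4.742
vertex -2.142 -3.076 2.859
endloop
endfacet
facet normal 0.196 0.926 0.323
outer loop
vertex -1.843 -1.659 3.353
vertex -1.203 -2.278 4.742
vertex -0.798 -1.705 2.851
endloop
endfacet
facet normal 0.901 -0.039 -0.432
outer loop
vertex -0.158 -2.324 4.241
vertex -0.457 -3.741 3.747
vertex -0.798 -1.705 2.851
endloop
endfacet
facet normal 0.195 0.926 0.322
outer loop
vertex -0.798 -1.705 2.851
vertex -1.203 -2.278 4.742
vertex -0.158 -2.324 4.241
endloop
endfacet
facet normal 0.388 -0.375 0.842
outer loop
vertex -0.158 -2.324 4.241
vertex -1.502 -3.695 4.249
vertex -0.457 -3.741 3.747
endloop
endfacet
facet normal 0.387 -0.375 0.842
outer loop
vertex -1.203 -2.278 4.742
vertex -1.502 -3.695 4.249
vertex -0.158 -2.324 4.241
endloop
endfacet
facet normal -0.084 -0.305 -0.949
outer loop
vertex 0.666 1.134 2.614
vertex 0.112 1.205 2.64
vertex 0.504 1.574 2.487
endloop
endfacet
facet normal 0.933 0.357 0.047
outer loop
vertex 0.666 1.134 2.614
vertex 0.504 1.574 2.487
vertex 0.288 1.855 4.66
endloop
endfacet
facet normal -0.082 -0.307 -0.948
outer loop
vertex 0.504 1.574 2.487
vertex 0.112 1.205 2.64
vertex 0.046 1.736 2.474
endloop
endfacet
facet normal 0.334 0.938 -0.088
outer loop
vertex 0.504 1.574 2.487
vertex 0.046 1.736 2.474
vertex 0.288 1.855 4.66
endloop
endfacet
facet normal -0.083 -0.307 -0.948
outer loop
vertex 0.046 1.736 2.474
vertex 0.112 1.205 2.64
vertex -0.363 1.498 2.587
endloop
endfacet
facet normal -0.501 0.865 0.008
outer loop
vertex 0.046 1.736 2.474
vertex -0.363 1.498 2.587
vertex 0.288 1.855 4.66
endloop
endfacet
facet normal -0.082 -0.305 -0.949
outer loop
vertex -0.363 1.498 2.587
vertex 0.112 1.205 2.64
vertex -0.414 1.039 2.739
endloop
endfacet
facet normal -0.945 0.192 0.264
outer loop
vertex -0.363 1.498 2.587
vertex -0.414 1.039 2.739
vertex 0.288 1.855 4.66
endloop
endfacet
facet normal -0.082 -0.306 -0.949
outer loop
vertex -0.414 1.039 2.739
vertex 0.112 1.205 2.64
vertex -0.07 0.705 2.817
endloop
endfacet
facet normal -0.663 -0.570 0.485
outer loop
vertex -0.414 1.039 2.739
vertex -0.07 0.705 2.817
vertex 0.288 1.855 4.66
endloop
endfacet
facet normal -0.084 -0.305 -0.949
outer loop
vertex -0.07 0.705 2.817
vertex 0.112 1.205 2.64
vertex 0.411 0.747 2.761
endloop
endfacet
facet normal 0.133 -0.852 0.506
outer loop
vertex -0.07 0.705 2.817
vertex 0.411 0.747 2.761
vertex 0.288 1.855 4.66
endloop
endfacet
facet normal -0.084 -0.305 -0.949
outer loop
vertex 0.411 0.747 2.761
vertex 0.112 1.205 2.64
vertex 0.666 1.134 2.614
endloop
endfacet
facet normal 0.844 -0.438 0.310
outer loop
vertex 0.411 0.747 2.761
vertex 0.666 1.134 2.614
vertex 0.288 1.855 4.66
endloop
endfacet

endsolid


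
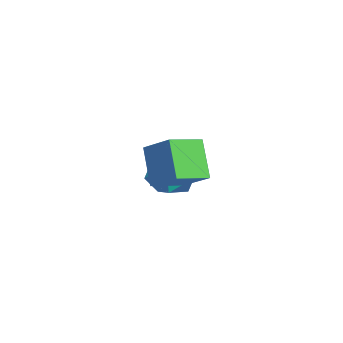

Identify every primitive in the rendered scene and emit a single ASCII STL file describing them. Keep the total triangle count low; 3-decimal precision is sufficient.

solid 
facet normal -0.653 0.022 0.757
outer loop
vertex 2.417 -0.45 -0.167
vertex 2.009 0.701 -0.552
vertex 1.51 -1.028 -0.933
endloop
endfacet
facet normal 0.318 -0.899 0.301
outer loop
vertex 2.491 -1.061 -2.068
vertex 2.417 -0.45 -0.167
vertex 1.51 -1.028 -0.933
endloop
endfacet
facet normal -0.654 0.022 0.756
outer loop
vertex 1.51 -1.028 -0.933
vertex 2.009 0.701 -0.552
vertex 1.103 0.123 -1.319
endloop
endfacet
facet normal -0.687 -0.438 -0.581
outer loop
vertex 1.103 0.123 -1.319
vertex 2.491 -1.061 -2.068
vertex 1.51 -1.028 -0.933
endloop
endfacet
facet normal 0.687 0.438 0.581
outer loop
vertex 2.417 -0.45 -0.167
vertex 2.99 0.668 -1.687
vertex 2.009 0.701 -0.552
endloop
endfacet
facet normal 0.318 -0.899 0.301
outer loop
vertex 3.397 -0.483 -1.301
vertex 2.417 -0.45 -0.167
vertex 2.491 -1.061 -2.068
endloop
endfacet
facet normal 0.687 0.438 0.581
outer loop
vertex 3.397 -0.483 -1.301
vertex 2.99 0.668 -1.687
vertex 2.417 -0.45 -0.167
endloop
endfacet
facet normal -0.318 0.899 -0.301
outer loop
vertex 2.009 0.701 -0.552
vertex 2.99 0.668 -1.687
vertex 1.103 0.123 -1.319
endloop
endfacet
facet normal -0.687 -0.438 -0.581
outer loop
vertex 2.083 0.09 -2.453
vertex 2.491 -1.061 -2.068
vertex 1.103 0.123 -1.319
endloop
endfacet
facet normal -0.318 0.899 -0.301
outer loop
vertex 1.103 0.123 -1.319
vertex 2.99 0.668 -1.687
vertex 2.083 0.09 -2.453
endloop
endfacet
facet normal 0.654 -0.021 -0.756
outer loop
vertex 2.083 0.09 -2.453
vertex 3.397 -0.483 -1.301
vertex 2.491 -1.061 -2.068
endloop
endfacet
facet normal 0.653 -0.023 -0.757
outer loop
vertex 2.99 0.668 -1.687
vertex 3.397 -0.483 -1.301
vertex 2.083 0.09 -2.453
endloop
endfacet
facet normal 0.303 0.849 0.432
outer loop
vertex -1.188 1.468 -3.794
vertex -0.969 0.965 -2.959
vertex -0.276 1.079 -3.669
endloop
endfacet
facet normal 0.409 0.871 -0.273
outer loop
vertex -1.188 1.468 -3.794
vertex -0.276 1.079 -3.669
vertex -0.73 1.014 -4.556
endloop
endfacet
facet normal -0.221 0.774 -0.594
outer loop
vertex -1.188 1.468 -3.794
vertex -0.73 1.014 -4.556
vertex -1.704 0.86 -4.394
endloop
endfacet
facet normal -0.716 0.692 -0.086
outer loop
vertex -1.188 1.468 -3.794
vertex -1.704 0.86 -4.394
vertex -1.851 0.83 -3.407
endloop
endfacet
facet normal -0.391 0.739 0.548
outer loop
vertex -1.188 1.468 -3.794
vertex -1.851 0.83 -3.407
vertex -0.969 0.965 -2.959
endloop
endfacet
facet normal 0.832 0.324 -0.450
outer loop
vertex -0.73 1.014 -4.556
vertex -0.276 1.079 -3.669
vertex -0.229 0.23 -4.193
endloop
endfacet
facet normal 0.661 0.289 0.692
outer loop
vertex -0.276 1.079 -3.669
vertex -0.969 0.965 -2.959
vertex -0.376 0.2 -3.206
endloop
endfacet
facet normal -0.464 0.111 0.879
outer loop
vertex -0.969 0.965 -2.959
vertex -1.851 0.83 -3.407
vertex -1.35 0.046 -3.044
endloop
endfacet
facet normal -0.989 0.035 -0.146
outer loop
vertex -1.851 0.83 -3.407
vertex -1.704 0.86 -4.394
vertex -1.804 -0.019 -3.931
endloop
endfacet
facet normal -0.187 0.167 -0.968
outer loop
vertex -1.704 0.86 -4.394
vertex -0.73 1.014 -4.556
vertex -1.111 0.095 -4.641
endloop
endfacet
facet normal 0.716 -0.692 0.086
outer loop
vertex -0.892 -0.408 -3.806
vertex -0.229 0.23 -4.193
vertex -0.376 0.2 -3.206
endloop
endfacet
facet normal 0.221 -0.774 0.594
outer loop
vertex -0.892 -0.408 -3.806
vertex -0.376 0.2 -3.206
vertex -1.35 0.046 -3.044
endloop
endfacet
facet normal -0.409 -0.871 0.273
outer loop
vertex -0.892 -0.408 -3.806
vertex -1.35 0.046 -3.044
vertex -1.804 -0.019 -3.931
endloop
endfacet
facet normal -0.303 -0.849 -0.432
outer loop
vertex -0.892 -0.408 -3.806
vertex -1.804 -0.019 -3.931
vertex -1.111 0.095 -4.641
endloop
endfacet
facet normal 0.391 -0.739 -0.548
outer loop
vertex -0.892 -0.408 -3.806
vertex -1.111 0.095 -4.641
vertex -0.229 0.23 -4.193
endloop
endfacet
facet normal 0.989 -0.035 0.146
outer loop
vertex -0.376 0.2 -3.206
vertex -0.229 0.23 -4.193
vertex -0.276 1.079 -3.669
endloop
endfacet
facet normal 0.187 -0.167 0.968
outer loop
vertex -1.35 0.046 -3.044
vertex -0.376 0.2 -3.206
vertex -0.969 0.965 -2.959
endloop
endfacet
facet normal -0.832 -0.324 0.450
outer loop
vertex -1.804 -0.019 -3.931
vertex -1.35 0.046 -3.044
vertex -1.851 0.83 -3.407
endloop
endfacet
facet normal -0.661 -0.289 -0.692
outer loop
vertex -1.111 0.095 -4.641
vertex -1.804 -0.019 -3.931
vertex -1.704 0.86 -4.394
endloop
endfacet
facet normal 0.464 -0.111 -0.879
outer loop
vertex -0.229 0.23 -4.193
vertex -1.111 0.095 -4.641
vertex -0.73 1.014 -4.556
endloop
endfacet

endsolid


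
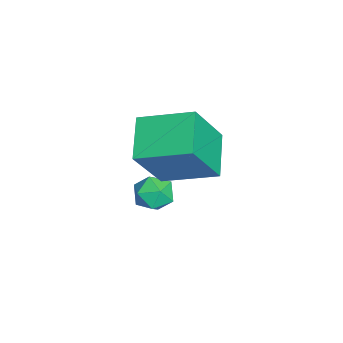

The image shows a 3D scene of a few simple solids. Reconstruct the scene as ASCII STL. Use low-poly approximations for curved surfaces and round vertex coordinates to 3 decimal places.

solid 
facet normal -0.415 0.362 -0.834
outer loop
vertex -2.2 0.604 1.084
vertex -0.796 0.591 0.38
vertex -2.515 -1.129 0.488
endloop
endfacet
facet normal -0.894 0.008 0.448
outer loop
vertex -1.644 -1.891 2.24
vertex -2.2 0.604 1.084
vertex -2.515 -1.129 0.488
endloop
endfacet
facet normal -0.415 0.362 -0.834
outer loop
vertex -2.515 -1.129 0.488
vertex -0.796 0.591 0.38
vertex -1.112 -1.143 -0.216
endloop
endfacet
facet normal -0.170 -0.932 -0.321
outer loop
vertex -1.112 -1.143 -0.216
vertex -1.644 -1.891 2.24
vertex -2.515 -1.129 0.488
endloop
endfacet
facet normal 0.170 0.932 0.321
outer loop
vertex -2.2 0.604 1.084
vertex 0.075 -0.171 2.132
vertex -0.796 0.591 0.38
endloop
endfacet
facet normal -0.894 0.009 0.449
outer loop
vertex -1.328 -0.157 2.836
vertex -2.2 0.604 1.084
vertex -1.644 -1.891 2.24
endloop
endfacet
facet normal 0.170 0.932 0.320
outer loop
vertex -1.328 -0.157 2.836
vertex 0.075 -0.171 2.132
vertex -2.2 0.604 1.084
endloop
endfacet
facet normal 0.894 -0.009 -0.448
outer loop
vertex -0.796 0.591 0.38
vertex 0.075 -0.171 2.132
vertex -1.112 -1.143 -0.216
endloop
endfacet
facet normal -0.169 -0.932 -0.321
outer loop
vertex -0.24 -1.904 1.536
vertex -1.644 -1.891 2.24
vertex -1.112 -1.143 -0.216
endloop
endfacet
facet normal 0.894 -0.008 -0.448
outer loop
vertex -1.112 -1.143 -0.216
vertex 0.075 -0.171 2.132
vertex -0.24 -1.904 1.536
endloop
endfacet
facet normal 0.415 -0.362 0.834
outer loop
vertex -0.24 -1.904 1.536
vertex -1.328 -0.157 2.836
vertex -1.644 -1.891 2.24
endloop
endfacet
facet normal 0.415 -0.362 0.834
outer loop
vertex 0.075 -0.171 2.132
vertex -1.328 -0.157 2.836
vertex -0.24 -1.904 1.536
endloop
endfacet
facet normal -0.640 0.234 0.732
outer loop
vertex -2.052 -0.9 -1.052
vertex -2.49 -1.422 -1.268
vertex -1.984 -1.559 -0.782
endloop
endfacet
facet normal 0.033 0.382 0.924
outer loop
vertex -2.052 -0.9 -1.052
vertex -1.984 -1.559 -0.782
vertex -1.402 -1.183 -0.958
endloop
endfacet
facet normal 0.301 0.841 0.449
outer loop
vertex -2.052 -0.9 -1.052
vertex -1.402 -1.183 -0.958
vertex -1.549 -0.813 -1.552
endloop
endfacet
facet normal -0.205 0.978 -0.036
outer loop
vertex -2.052 -0.9 -1.052
vertex -1.549 -0.813 -1.552
vertex -2.222 -0.961 -1.743
endloop
endfacet
facet normal -0.786 0.602 0.140
outer loop
vertex -2.052 -0.9 -1.052
vertex -2.222 -0.961 -1.743
vertex -2.49 -1.422 -1.268
endloop
endfacet
facet normal 0.411 -0.223 0.884
outer loop
vertex -1.402 -1.183 -0.958
vertex -1.984 -1.559 -0.782
vertex -1.438 -1.879 -1.117
endloop
endfacet
facet normal -0.676 -0.462 0.574
outer loop
vertex -1.984 -1.559 -0.782
vertex -2.49 -1.422 -1.268
vertex -2.111 -2.027 -1.308
endloop
endfacet
facet normal -0.913 0.135 -0.384
outer loop
vertex -2.49 -1.422 -1.268
vertex -2.222 -0.961 -1.743
vertex -2.258 -1.657 -1.902
endloop
endfacet
facet normal 0.026 0.744 -0.668
outer loop
vertex -2.222 -0.961 -1.743
vertex -1.549 -0.813 -1.552
vertex -1.676 -1.281 -2.078
endloop
endfacet
facet normal 0.845 0.522 0.116
outer loop
vertex -1.549 -0.813 -1.552
vertex -1.402 -1.183 -0.958
vertex -1.17 -1.418 -1.592
endloop
endfacet
facet normal 0.205 -0.978 0.036
outer loop
vertex -1.608 -1.94 -1.808
vertex -1.438 -1.879 -1.117
vertex -2.111 -2.027 -1.308
endloop
endfacet
facet normal -0.301 -0.841 -0.449
outer loop
vertex -1.608 -1.94 -1.808
vertex -2.111 -2.027 -1.308
vertex -2.258 -1.657 -1.902
endloop
endfacet
facet normal -0.033 -0.382 -0.924
outer loop
vertex -1.608 -1.94 -1.808
vertex -2.258 -1.657 -1.902
vertex -1.676 -1.281 -2.078
endloop
endfacet
facet normal 0.640 -0.234 -0.732
outer loop
vertex -1.608 -1.94 -1.808
vertex -1.676 -1.281 -2.078
vertex -1.17 -1.418 -1.592
endloop
endfacet
facet normal 0.786 -0.602 -0.140
outer loop
vertex -1.608 -1.94 -1.808
vertex -1.17 -1.418 -1.592
vertex -1.438 -1.879 -1.117
endloop
endfacet
facet normal -0.026 -0.744 0.668
outer loop
vertex -2.111 -2.027 -1.308
vertex -1.438 -1.879 -1.117
vertex -1.984 -1.559 -0.782
endloop
endfacet
facet normal -0.845 -0.522 -0.116
outer loop
vertex -2.258 -1.657 -1.902
vertex -2.111 -2.027 -1.308
vertex -2.49 -1.422 -1.268
endloop
endfacet
facet normal -0.411 0.223 -0.884
outer loop
vertex -1.676 -1.281 -2.078
vertex -2.258 -1.657 -1.902
vertex -2.222 -0.961 -1.743
endloop
endfacet
facet normal 0.676 0.462 -0.574
outer loop
vertex -1.17 -1.418 -1.592
vertex -1.676 -1.281 -2.078
vertex -1.549 -0.813 -1.552
endloop
endfacet
facet normal 0.913 -0.135 0.384
outer loop
vertex -1.438 -1.879 -1.117
vertex -1.17 -1.418 -1.592
vertex -1.402 -1.183 -0.958
endloop
endfacet

endsolid


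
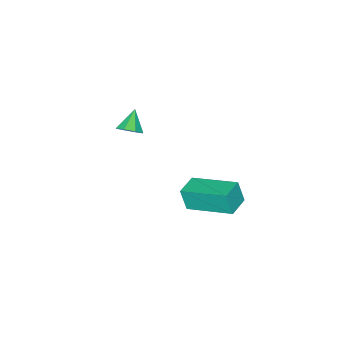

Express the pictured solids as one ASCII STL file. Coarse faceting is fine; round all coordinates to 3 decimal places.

solid 
facet normal 0.665 0.306 -0.681
outer loop
vertex 2.55 -2.889 3.851
vertex 2.126 -2.982 3.395
vertex 2.282 -2.497 3.765
endloop
endfacet
facet normal 0.130 0.297 0.946
outer loop
vertex 2.55 -2.889 3.851
vertex 2.282 -2.497 3.765
vertex 1.394 -3.318 4.145
endloop
endfacet
facet normal 0.665 0.306 -0.681
outer loop
vertex 2.282 -2.497 3.765
vertex 2.126 -2.982 3.395
vertex 1.923 -2.389 3.463
endloop
endfacet
facet normal -0.345 0.675 0.652
outer loop
vertex 2.282 -2.497 3.765
vertex 1.923 -2.389 3.463
vertex 1.394 -3.318 4.145
endloop
endfacet
facet normal 0.664 0.306 -0.682
outer loop
vertex 1.923 -2.389 3.463
vertex 2.126 -2.982 3.395
vertex 1.682 -2.629 3.121
endloop
endfacet
facet normal -0.802 0.575 0.161
outer loop
vertex 1.923 -2.389 3.463
vertex 1.682 -2.629 3.121
vertex 1.394 -3.318 4.145
endloop
endfacet
facet normal 0.664 0.306 -0.682
outer loop
vertex 1.682 -2.629 3.121
vertex 2.126 -2.982 3.395
vertex 1.701 -3.075 2.939
endloop
endfacet
facet normal -0.970 0.055 -0.236
outer loop
vertex 1.682 -2.629 3.121
vertex 1.701 -3.075 2.939
vertex 1.394 -3.318 4.145
endloop
endfacet
facet normal 0.665 0.305 -0.682
outer loop
vertex 1.701 -3.075 2.939
vertex 2.126 -2.982 3.395
vertex 1.969 -3.467 3.025
endloop
endfacet
facet normal -0.752 -0.582 -0.309
outer loop
vertex 1.701 -3.075 2.939
vertex 1.969 -3.467 3.025
vertex 1.394 -3.318 4.145
endloop
endfacet
facet normal 0.664 0.306 -0.683
outer loop
vertex 1.969 -3.467 3.025
vertex 2.126 -2.982 3.395
vertex 2.329 -3.574 3.327
endloop
endfacet
facet normal -0.275 -0.961 -0.013
outer loop
vertex 1.969 -3.467 3.025
vertex 2.329 -3.574 3.327
vertex 1.394 -3.318 4.145
endloop
endfacet
facet normal 0.665 0.306 -0.681
outer loop
vertex 2.329 -3.574 3.327
vertex 2.126 -2.982 3.395
vertex 2.569 -3.335 3.669
endloop
endfacet
facet normal 0.180 -0.861 0.475
outer loop
vertex 2.329 -3.574 3.327
vertex 2.569 -3.335 3.669
vertex 1.394 -3.318 4.145
endloop
endfacet
facet normal 0.665 0.306 -0.681
outer loop
vertex 2.569 -3.335 3.669
vertex 2.126 -2.982 3.395
vertex 2.55 -2.889 3.851
endloop
endfacet
facet normal 0.349 -0.341 0.873
outer loop
vertex 2.569 -3.335 3.669
vertex 2.55 -2.889 3.851
vertex 1.394 -3.318 4.145
endloop
endfacet
facet normal -0.973 -0.229 -0.028
outer loop
vertex 2.448 0.755 2.83
vertex 1.956 2.766 3.481
vertex 2.402 1.074 1.81
endloop
endfacet
facet normal 0.226 -0.927 -0.300
outer loop
vertex 3.424 1.314 1.839
vertex 2.448 0.755 2.83
vertex 2.402 1.074 1.81
endloop
endfacet
facet normal -0.973 -0.229 -0.028
outer loop
vertex 2.402 1.074 1.81
vertex 1.956 2.766 3.481
vertex 1.91 3.085 2.461
endloop
endfacet
facet normal -0.043 0.298 -0.954
outer loop
vertex 1.91 3.085 2.461
vertex 3.424 1.314 1.839
vertex 2.402 1.074 1.81
endloop
endfacet
facet normal 0.043 -0.298 0.954
outer loop
vertex 2.448 0.755 2.83
vertex 2.978 3.006 3.51
vertex 1.956 2.766 3.481
endloop
endfacet
facet normal 0.226 -0.927 -0.300
outer loop
vertex 3.47 0.995 2.859
vertex 2.448 0.755 2.83
vertex 3.424 1.314 1.839
endloop
endfacet
facet normal 0.043 -0.298 0.954
outer loop
vertex 3.47 0.995 2.859
vertex 2.978 3.006 3.51
vertex 2.448 0.755 2.83
endloop
endfacet
facet normal -0.226 0.927 0.300
outer loop
vertex 1.956 2.766 3.481
vertex 2.978 3.006 3.51
vertex 1.91 3.085 2.461
endloop
endfacet
facet normal -0.043 0.298 -0.954
outer loop
vertex 2.932 3.325 2.49
vertex 3.424 1.314 1.839
vertex 1.91 3.085 2.461
endloop
endfacet
facet normal -0.226 0.927 0.300
outer loop
vertex 1.91 3.085 2.461
vertex 2.978 3.006 3.51
vertex 2.932 3.325 2.49
endloop
endfacet
facet normal 0.973 0.229 0.028
outer loop
vertex 2.932 3.325 2.49
vertex 3.47 0.995 2.859
vertex 3.424 1.314 1.839
endloop
endfacet
facet normal 0.973 0.229 0.028
outer loop
vertex 2.978 3.006 3.51
vertex 3.47 0.995 2.859
vertex 2.932 3.325 2.49
endloop
endfacet

endsolid
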